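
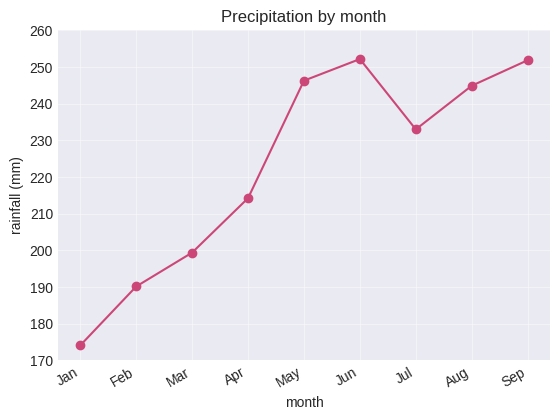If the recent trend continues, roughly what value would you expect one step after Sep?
≈ 260

Last three: 230, 240, 250 → slope ≈ 10/step → next ≈ 260.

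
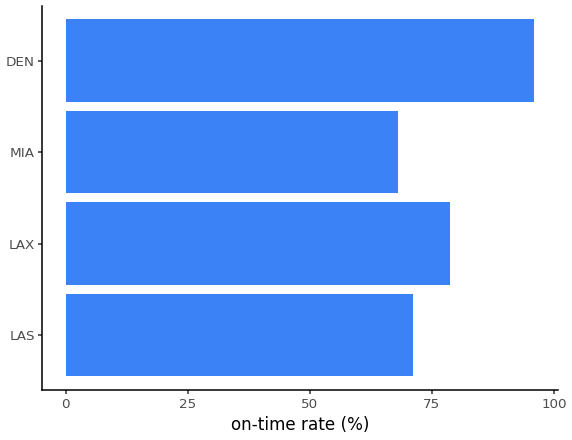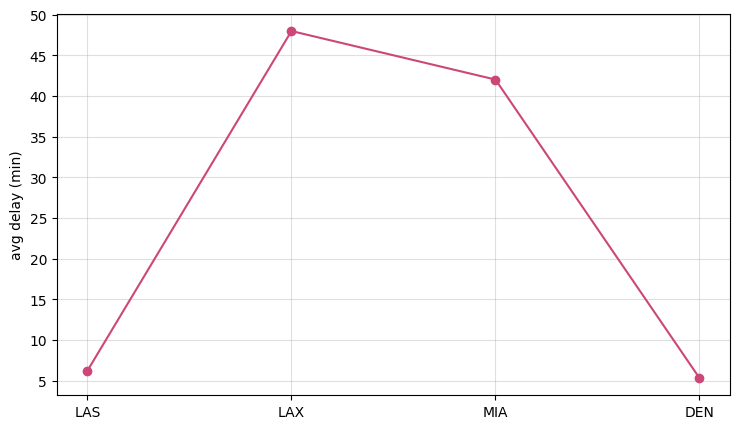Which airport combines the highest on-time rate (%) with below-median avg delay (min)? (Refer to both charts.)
Chart 2 median avg delay (min) ≈ 25; below-median airports: LAS, DEN. Among those, DEN has the highest on-time rate (%) (≈ 100).

DEN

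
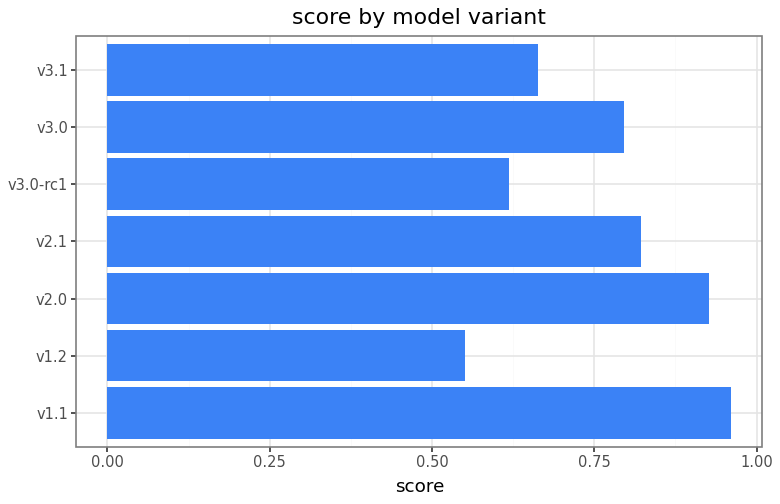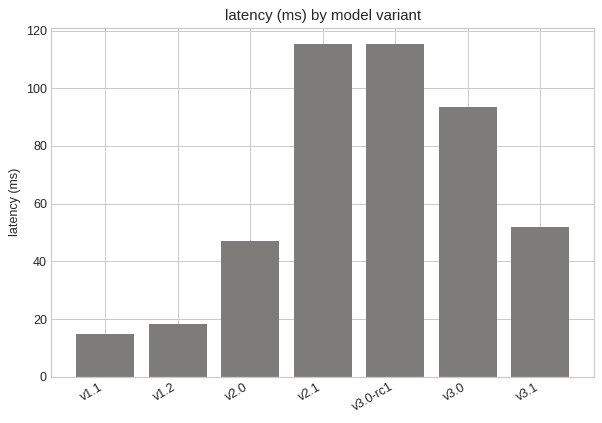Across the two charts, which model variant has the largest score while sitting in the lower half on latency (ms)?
Chart 2 median latency (ms) ≈ 60; below-median model variants: v1.1, v1.2, v2.0. Among those, v1.1 has the highest score (≈ 1).

v1.1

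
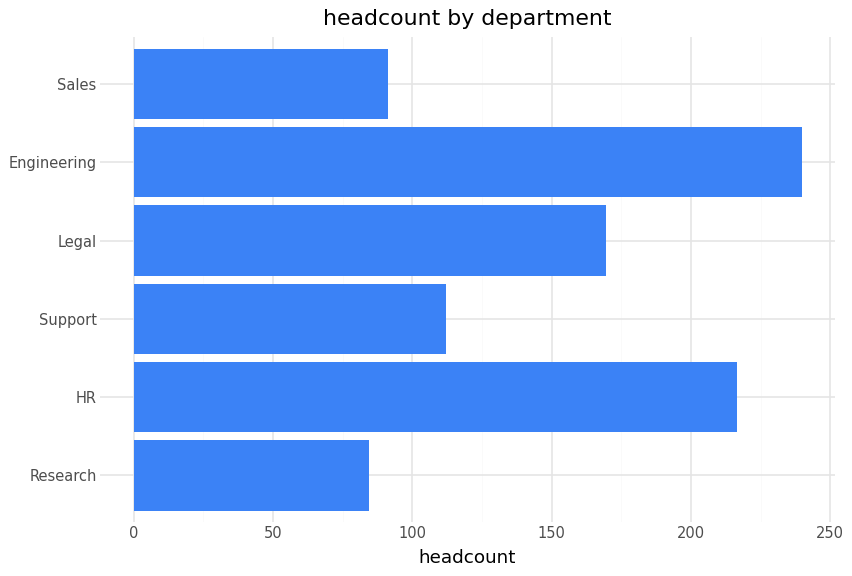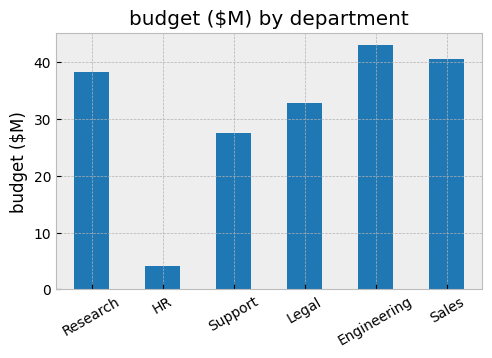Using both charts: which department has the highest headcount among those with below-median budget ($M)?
Chart 2 median budget ($M) ≈ 35; below-median departments: HR, Support, Legal. Among those, HR has the highest headcount (≈ 225).

HR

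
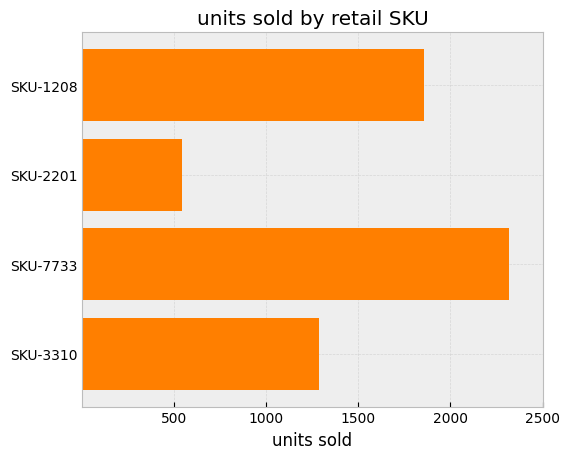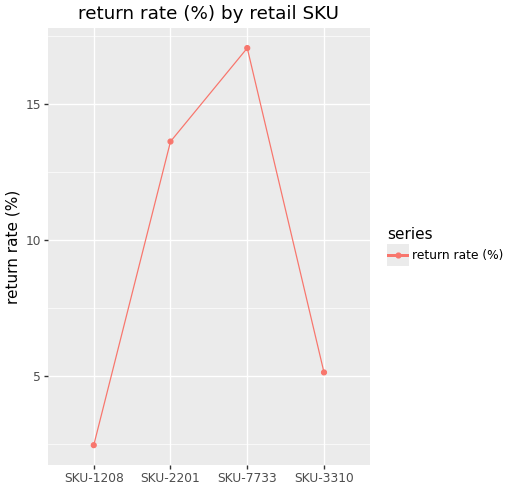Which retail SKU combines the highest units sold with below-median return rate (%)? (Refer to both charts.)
Chart 2 median return rate (%) ≈ 10; below-median retail SKUs: SKU-1208, SKU-3310. Among those, SKU-1208 has the highest units sold (≈ 2000).

SKU-1208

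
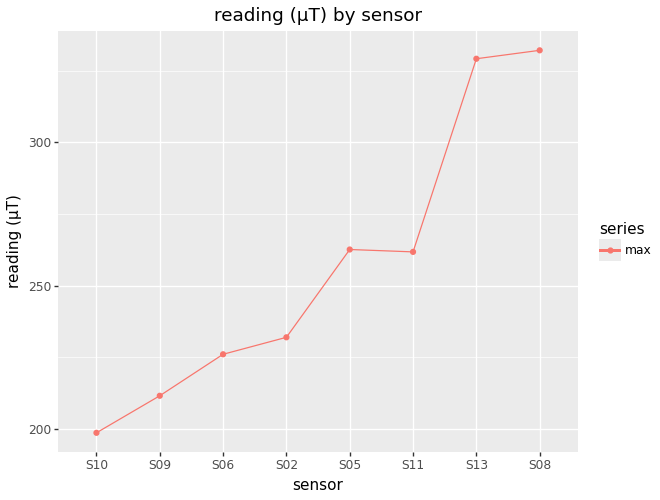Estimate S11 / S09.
S11 ≈ 260, S09 ≈ 220; 260/220 ≈ 1.18.

≈ 1.18×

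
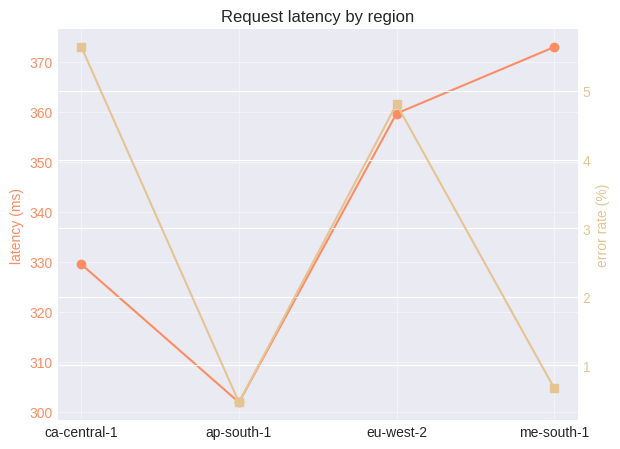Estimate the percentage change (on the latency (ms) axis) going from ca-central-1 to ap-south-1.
≈ -9.1%

ca-central-1 ≈ 330, ap-south-1 ≈ 300; (300 − 330) / 330 ≈ -9.1%.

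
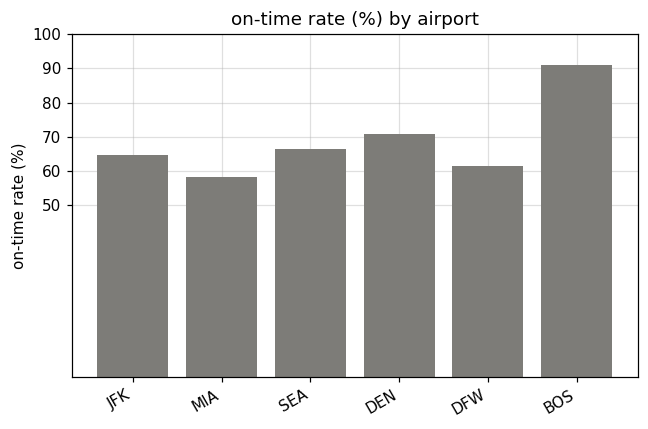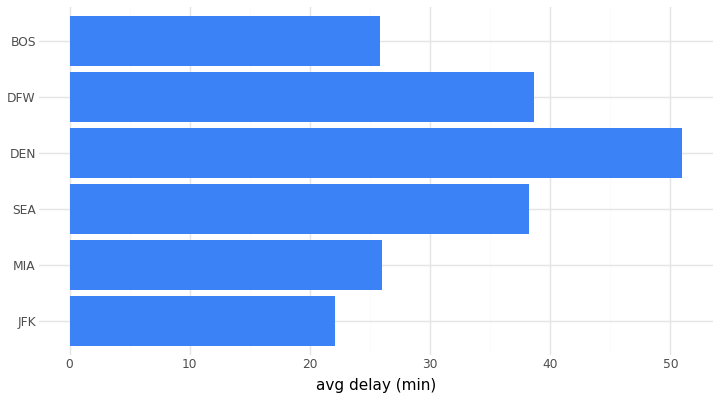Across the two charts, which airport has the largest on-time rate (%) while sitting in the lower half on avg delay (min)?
Chart 2 median avg delay (min) ≈ 30; below-median airports: JFK, MIA, BOS. Among those, BOS has the highest on-time rate (%) (≈ 90).

BOS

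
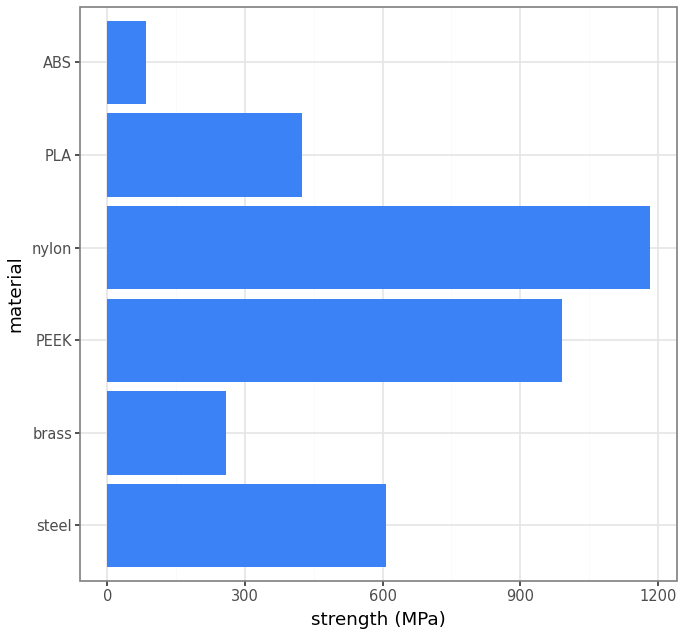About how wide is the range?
Max nylon ≈ 1200, min ABS ≈ 100; range ≈ 1100.

≈ 1100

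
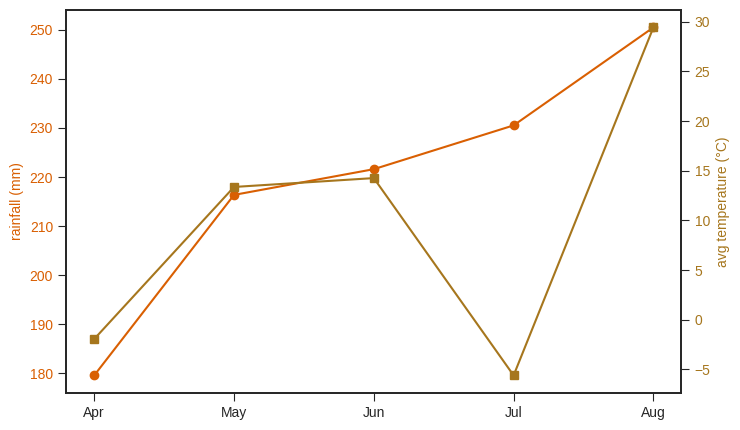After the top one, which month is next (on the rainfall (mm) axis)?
Top 3 (on the rainfall (mm) axis): Aug ≈ 250, Jul ≈ 230, Jun ≈ 220.

Jul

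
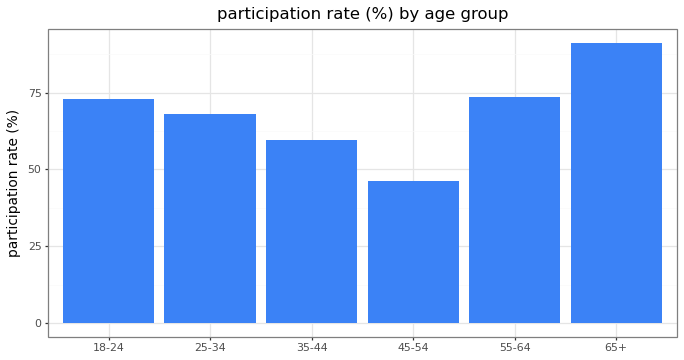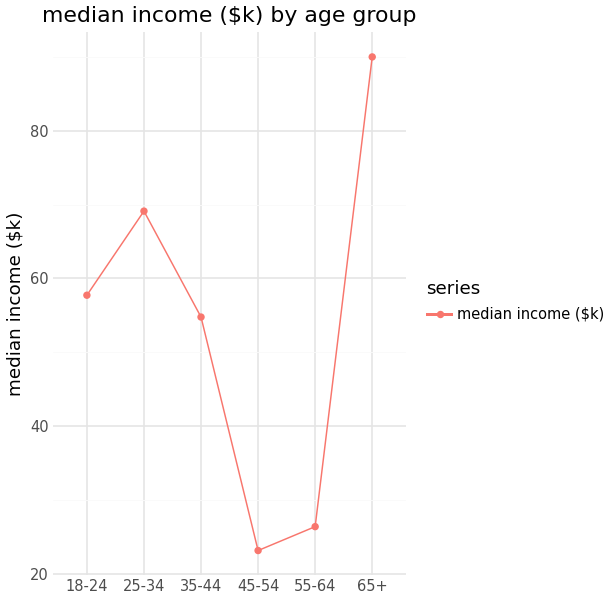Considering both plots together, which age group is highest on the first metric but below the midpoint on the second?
55-64

Chart 2 median median income ($k) ≈ 60; below-median age groups: 35-44, 45-54, 55-64. Among those, 55-64 has the highest participation rate (%) (≈ 70).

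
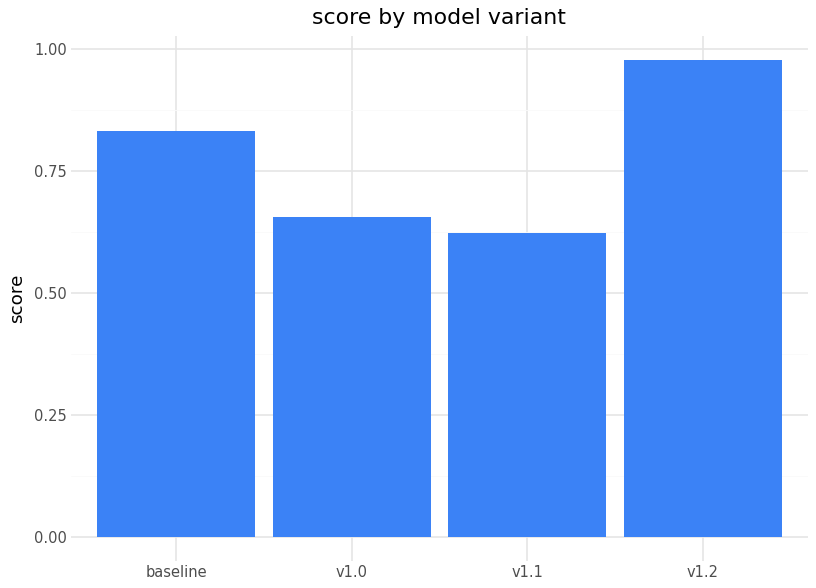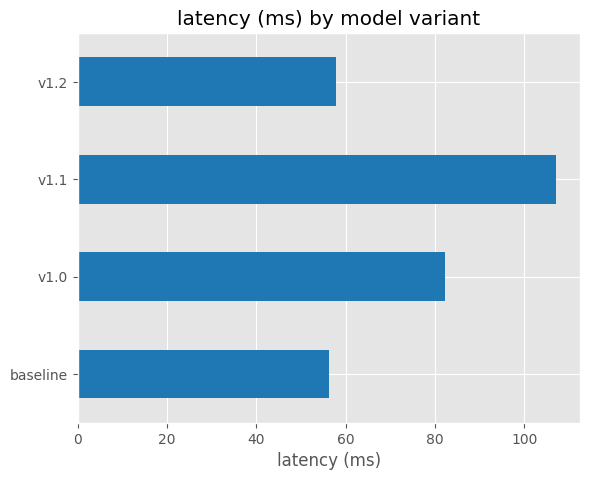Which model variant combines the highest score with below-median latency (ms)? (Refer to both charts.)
Chart 2 median latency (ms) ≈ 70; below-median model variants: baseline, v1.2. Among those, v1.2 has the highest score (≈ 1).

v1.2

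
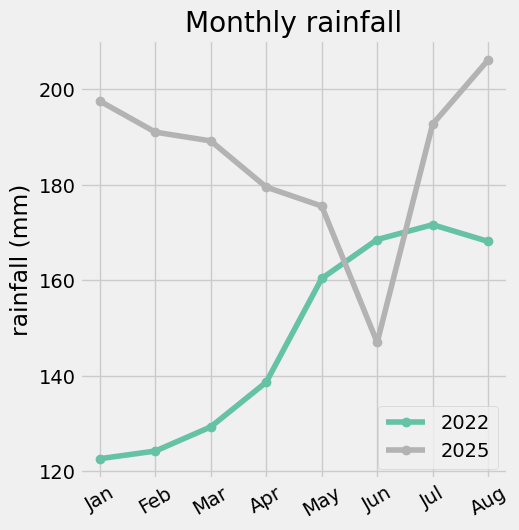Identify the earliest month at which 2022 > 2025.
Jun

May: 2022 ≈ 160 vs 2025 ≈ 180 (not yet); Jun: 2022 ≈ 170 vs 2025 ≈ 150 (first crossover).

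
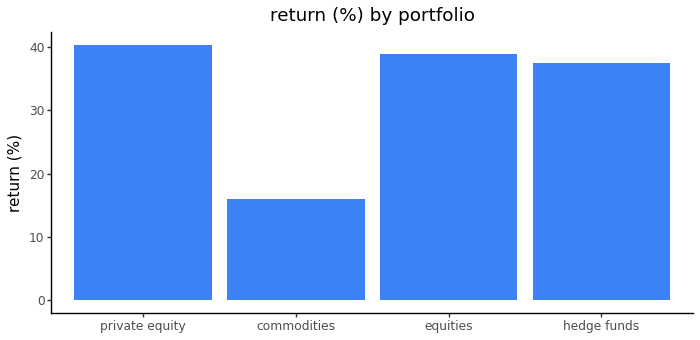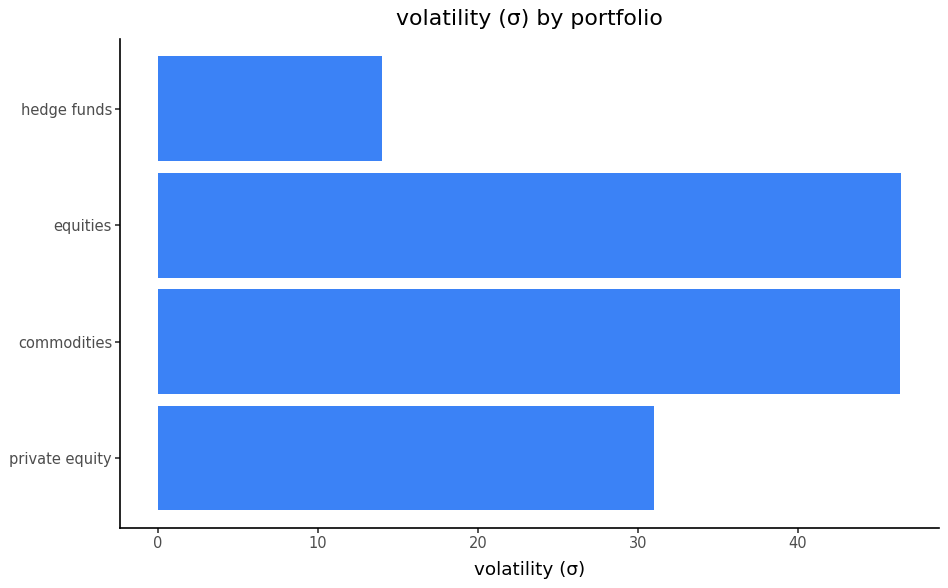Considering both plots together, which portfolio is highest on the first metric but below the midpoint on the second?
Chart 2 median volatility (σ) ≈ 40; below-median portfolios: private equity, hedge funds. Among those, private equity has the highest return (%) (≈ 40).

private equity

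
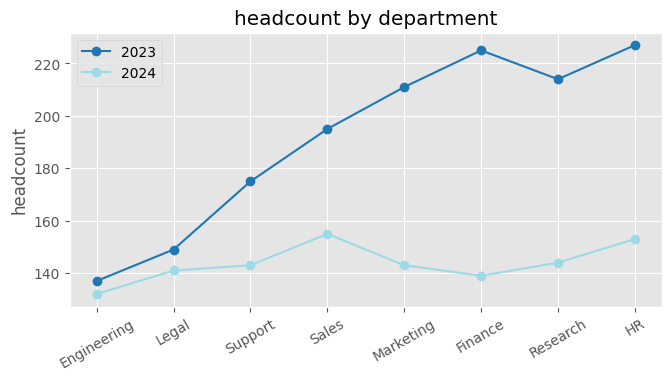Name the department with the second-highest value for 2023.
Top 3 for 2023: HR ≈ 230, Finance ≈ 220, Research ≈ 210.

Finance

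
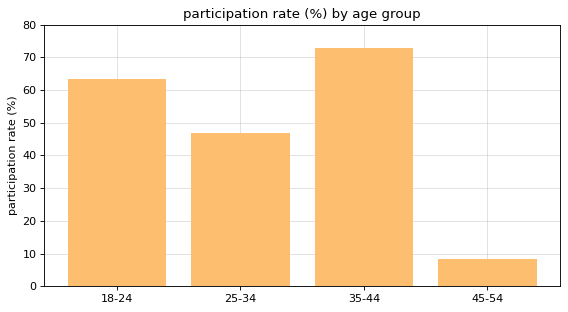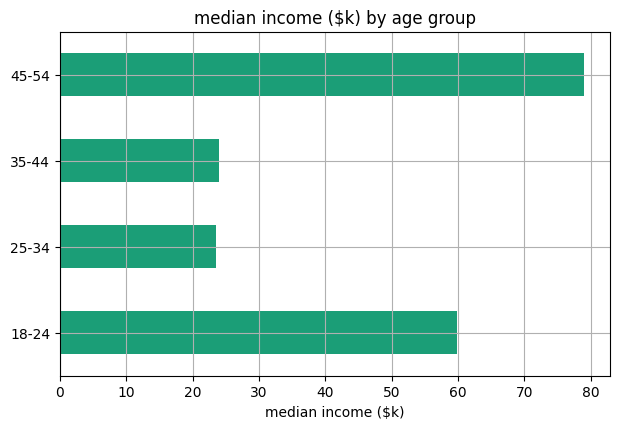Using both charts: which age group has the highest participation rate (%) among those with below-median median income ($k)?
35-44

Chart 2 median median income ($k) ≈ 40; below-median age groups: 25-34, 35-44. Among those, 35-44 has the highest participation rate (%) (≈ 70).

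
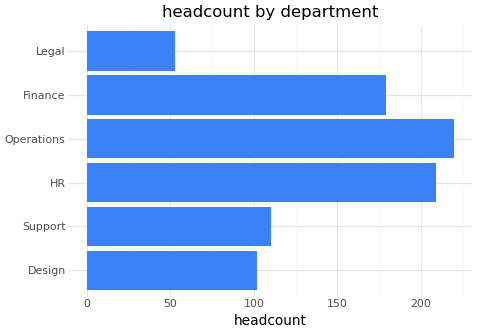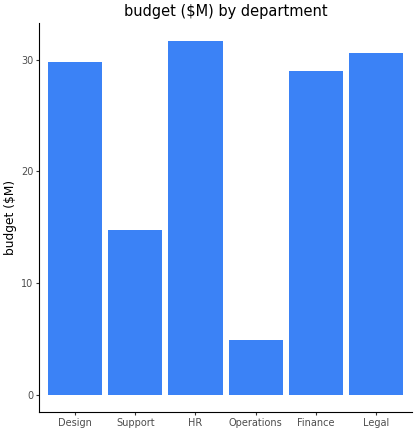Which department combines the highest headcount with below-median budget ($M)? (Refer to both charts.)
Operations

Chart 2 median budget ($M) ≈ 30; below-median departments: Support, Operations, Finance. Among those, Operations has the highest headcount (≈ 225).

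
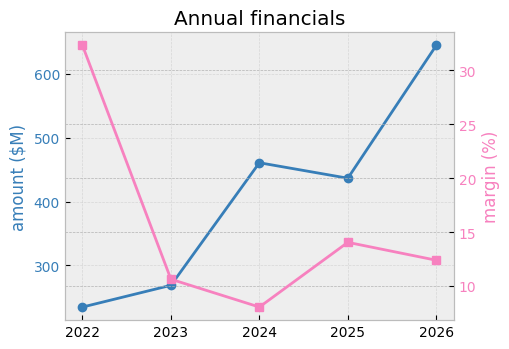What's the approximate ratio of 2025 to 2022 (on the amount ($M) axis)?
2025 ≈ 450, 2022 ≈ 250; 450/250 ≈ 1.8.

≈ 1.8×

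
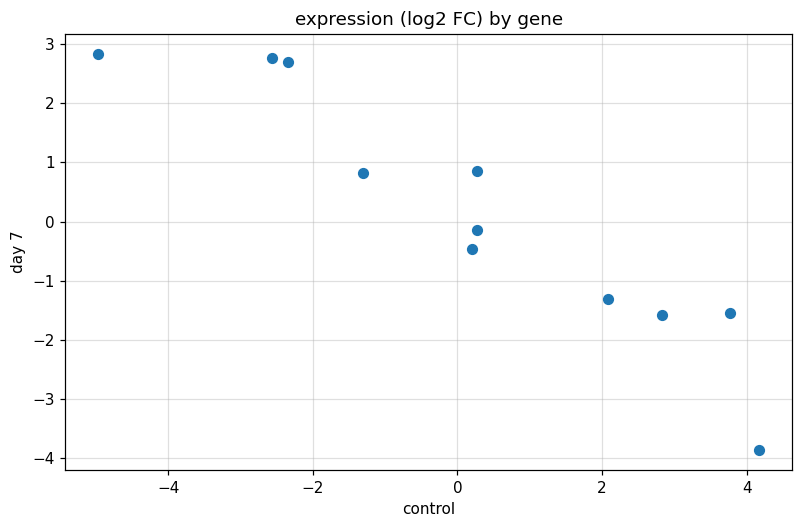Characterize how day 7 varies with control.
Points are negatively correlated; strong (|r| ≈ 0.9).

negative, strong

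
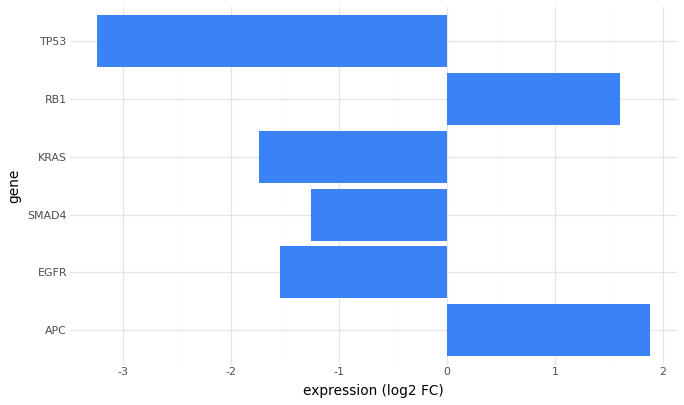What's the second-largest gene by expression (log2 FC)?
Top 3: APC ≈ 2.0, RB1 ≈ 1.5, SMAD4 ≈ -1.5.

RB1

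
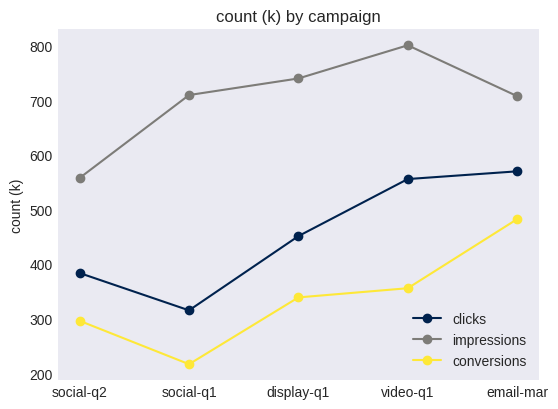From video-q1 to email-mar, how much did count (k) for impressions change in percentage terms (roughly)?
≈ -12.5%

video-q1 ≈ 800, email-mar ≈ 700; (700 − 800) / 800 ≈ -12.5%.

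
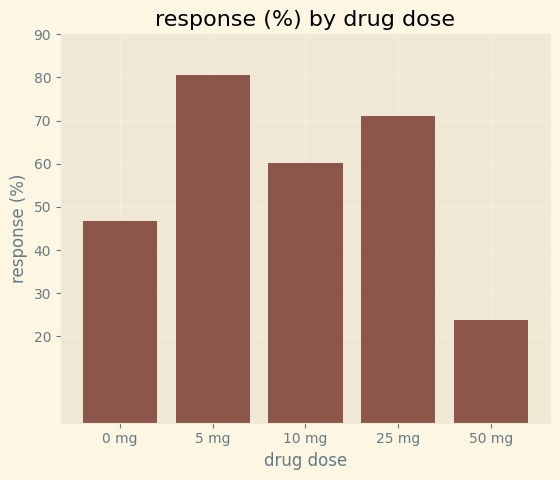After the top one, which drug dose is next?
25 mg

Top 3: 5 mg ≈ 80, 25 mg ≈ 70, 10 mg ≈ 60.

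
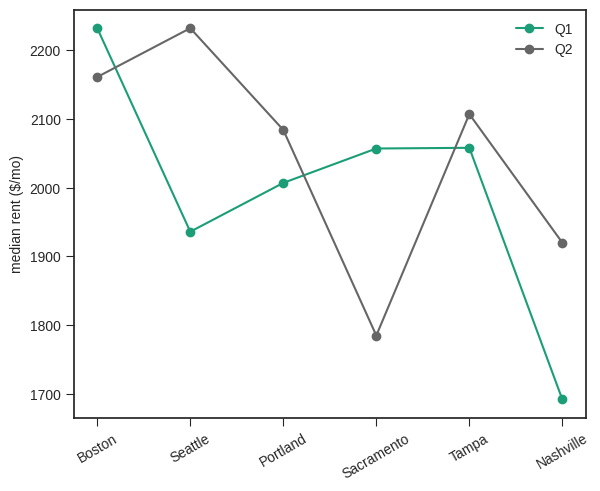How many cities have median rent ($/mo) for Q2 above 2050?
4

Above 2050: Boston, Seattle, Portland, Tampa.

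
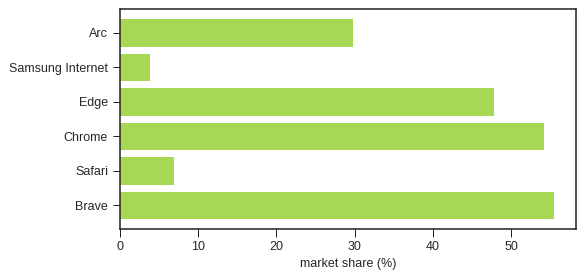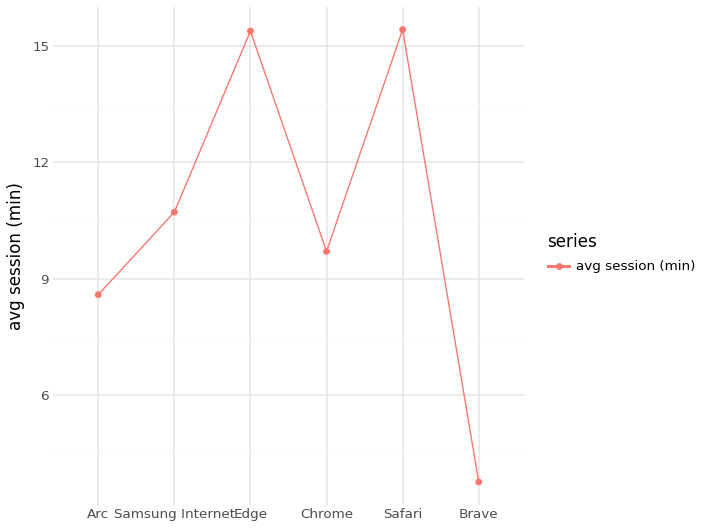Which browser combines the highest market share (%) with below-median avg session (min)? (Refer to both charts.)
Brave

Chart 2 median avg session (min) ≈ 10; below-median browsers: Arc, Chrome, Brave. Among those, Brave has the highest market share (%) (≈ 60).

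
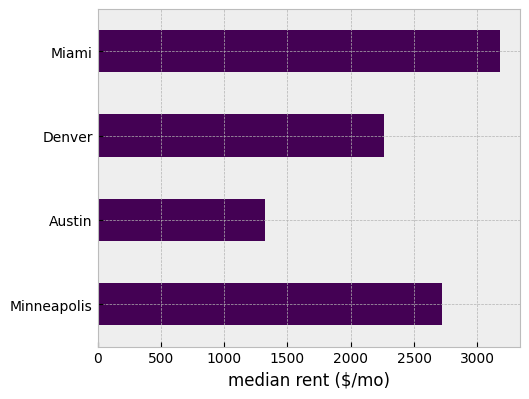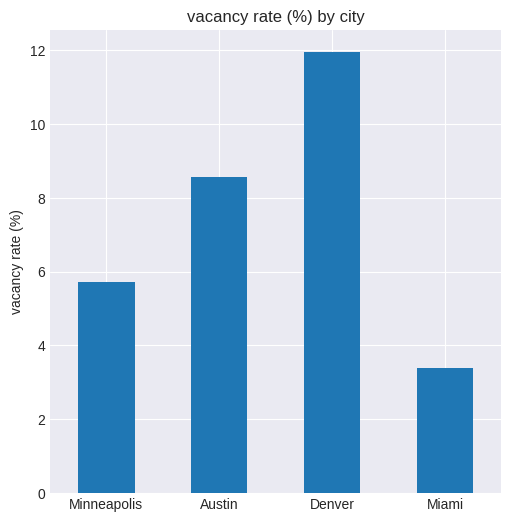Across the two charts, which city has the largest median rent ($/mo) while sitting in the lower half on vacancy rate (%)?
Chart 2 median vacancy rate (%) ≈ 8; below-median cities: Minneapolis, Miami. Among those, Miami has the highest median rent ($/mo) (≈ 3000).

Miami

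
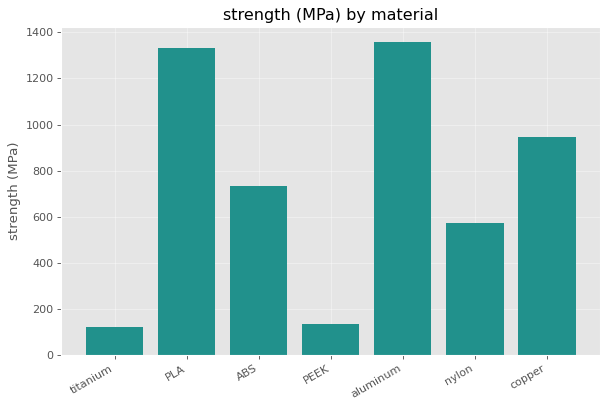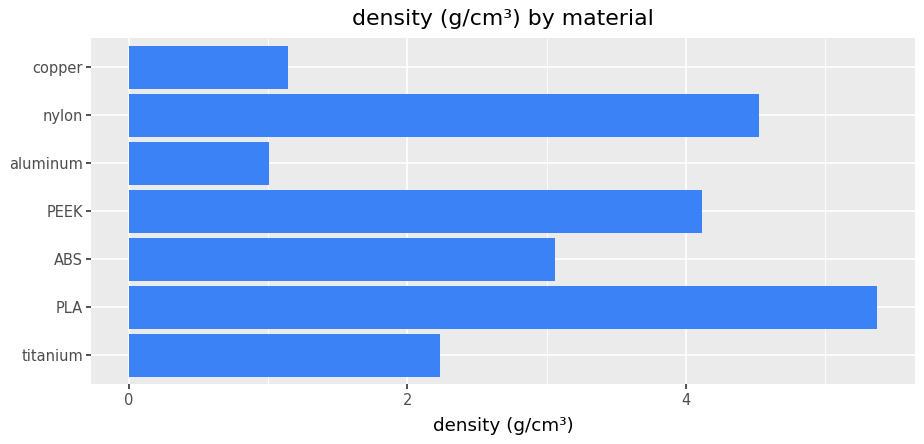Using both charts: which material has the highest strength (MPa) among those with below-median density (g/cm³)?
aluminum

Chart 2 median density (g/cm³) ≈ 3; below-median materials: titanium, aluminum, copper. Among those, aluminum has the highest strength (MPa) (≈ 1400).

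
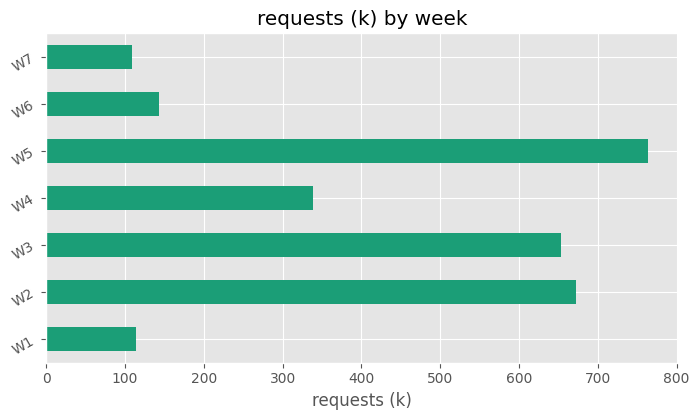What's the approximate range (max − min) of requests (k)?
Max W5 ≈ 800, min W7 ≈ 100; range ≈ 700.

≈ 700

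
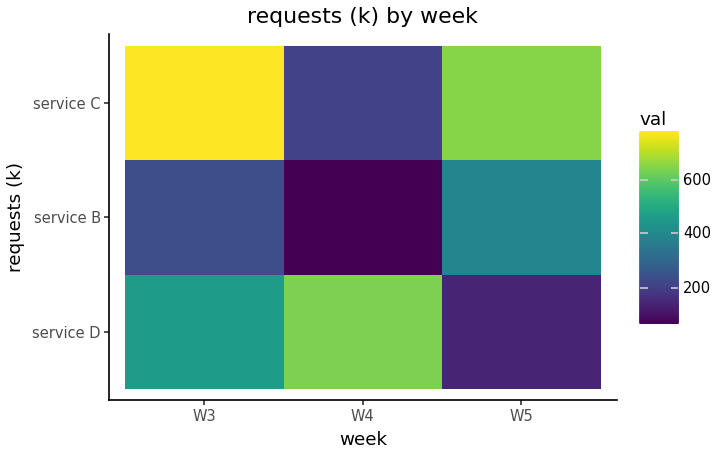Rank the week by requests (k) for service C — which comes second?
W5

Top 3 for service C: W3 ≈ 800, W5 ≈ 700, W4 ≈ 200.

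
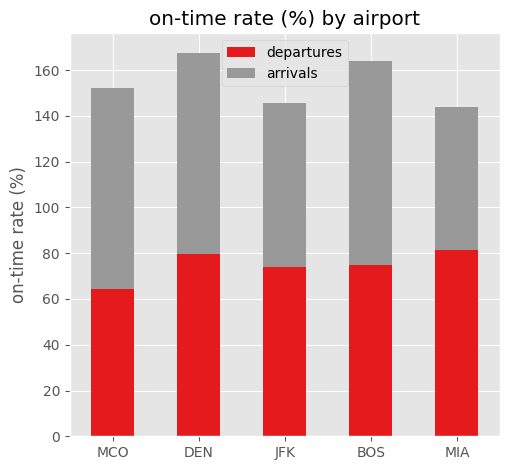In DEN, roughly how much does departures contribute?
≈ 80

departures top ≈ 80, bottom ≈ 0; segment ≈ 80.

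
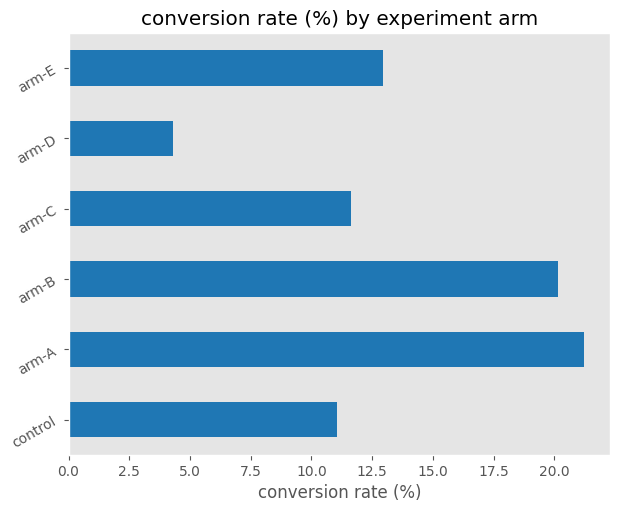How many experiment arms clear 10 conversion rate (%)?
Above 10: control, arm-A, arm-B, arm-C, arm-E.

5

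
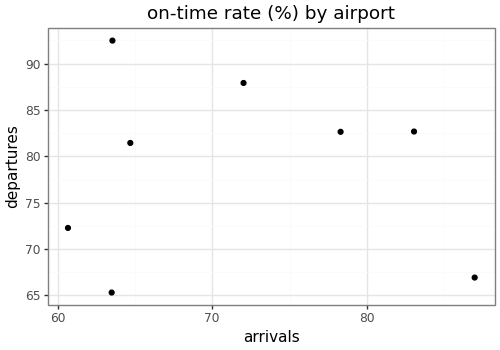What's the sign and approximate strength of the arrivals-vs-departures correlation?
no clear correlation

Points are roughly uncorrelated; weak (|r| ≈ 0.1).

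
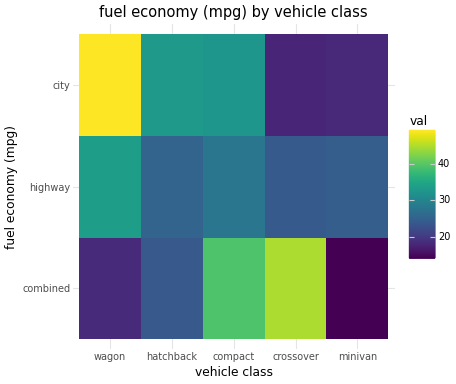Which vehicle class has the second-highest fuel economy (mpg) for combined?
compact

Top 3 for combined: crossover ≈ 45, compact ≈ 40, hatchback ≈ 25.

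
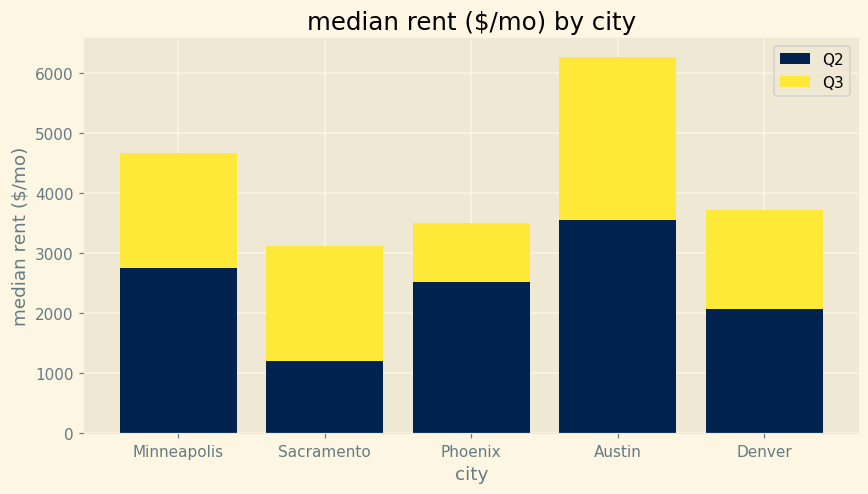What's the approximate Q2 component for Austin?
Q2 top ≈ 4000, bottom ≈ 0; segment ≈ 4000.

≈ 4000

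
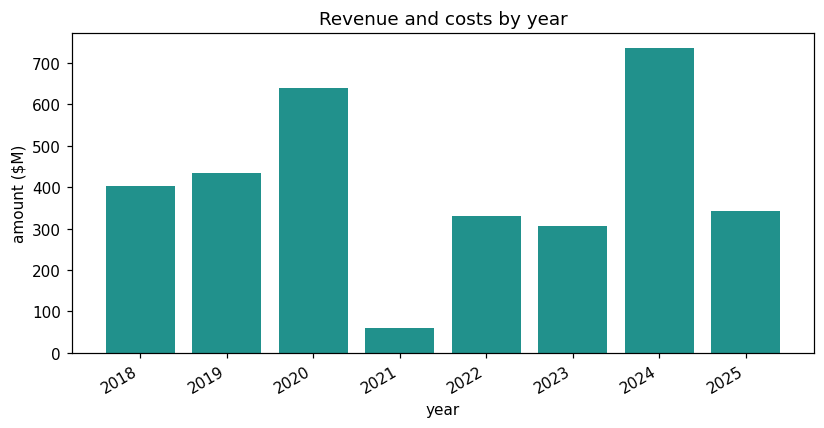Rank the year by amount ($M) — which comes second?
Top 3: 2024 ≈ 700, 2020 ≈ 600, 2019 ≈ 400.

2020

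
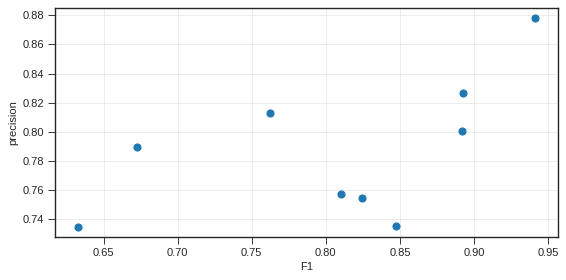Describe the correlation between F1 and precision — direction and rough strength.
Points are positively correlated; moderate (|r| ≈ 0.6).

positive, moderate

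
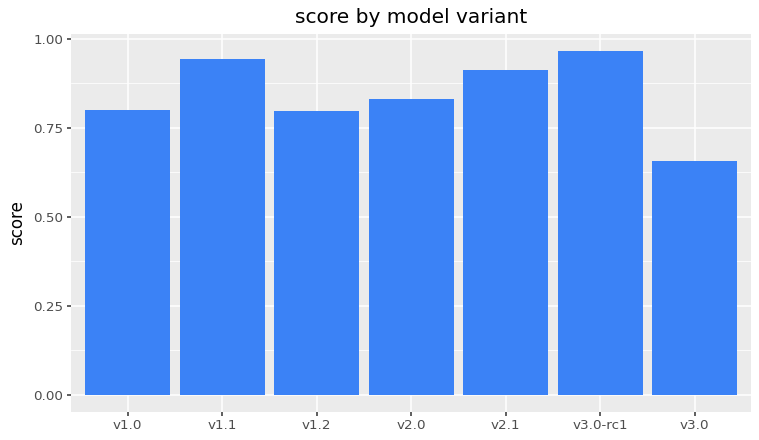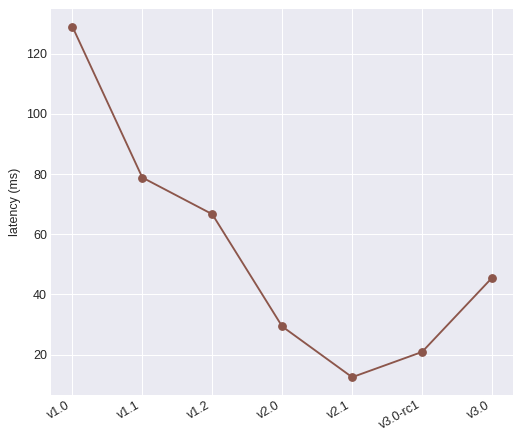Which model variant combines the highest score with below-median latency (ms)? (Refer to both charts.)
v3.0-rc1

Chart 2 median latency (ms) ≈ 40; below-median model variants: v2.0, v2.1, v3.0-rc1. Among those, v3.0-rc1 has the highest score (≈ 1).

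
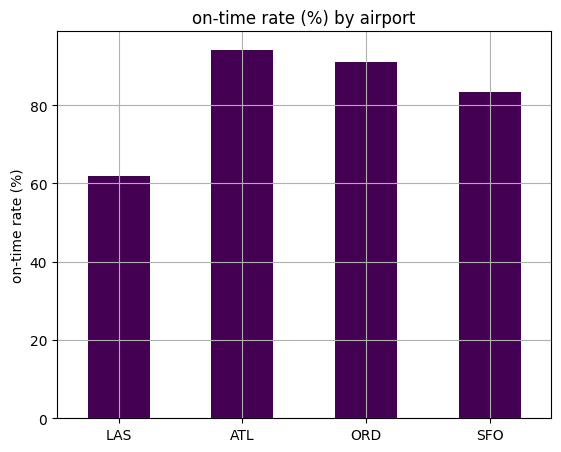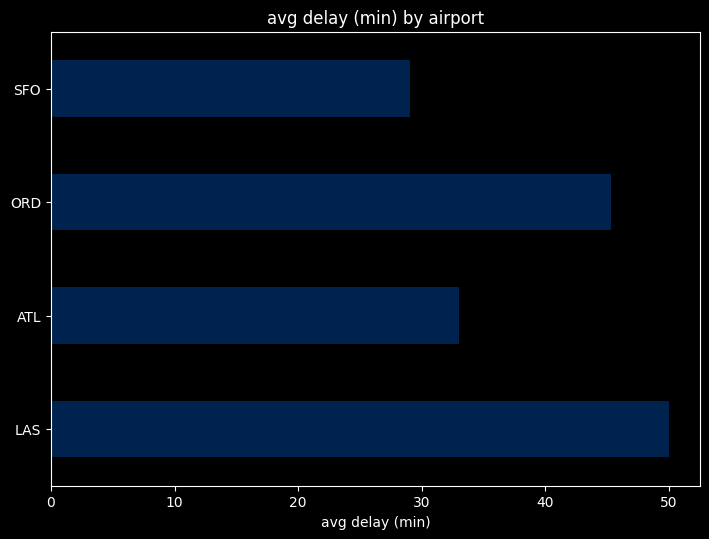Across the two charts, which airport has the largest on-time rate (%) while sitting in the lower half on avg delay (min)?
ATL

Chart 2 median avg delay (min) ≈ 40; below-median airports: ATL, SFO. Among those, ATL has the highest on-time rate (%) (≈ 90).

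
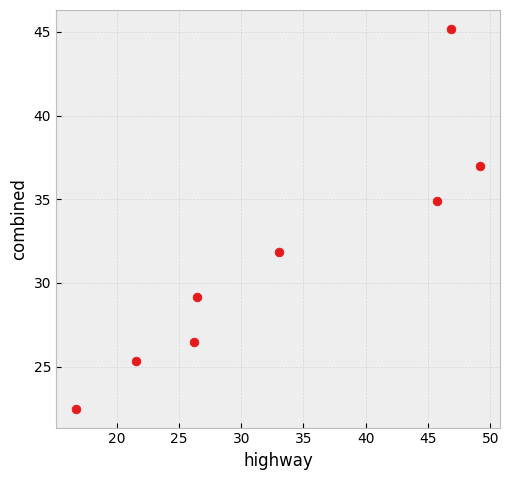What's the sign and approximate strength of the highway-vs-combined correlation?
positive, strong

Points are positively correlated; strong (|r| ≈ 0.9).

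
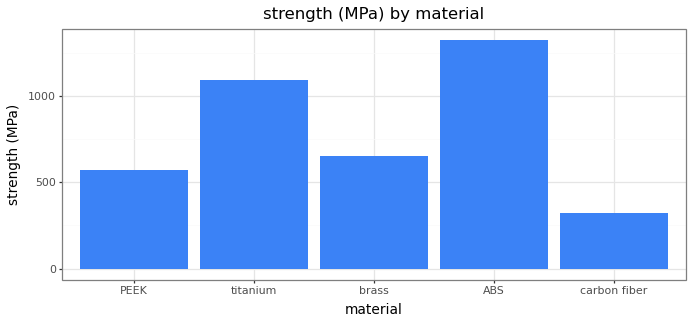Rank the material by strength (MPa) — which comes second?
titanium

Top 3: ABS ≈ 1400, titanium ≈ 1000, brass ≈ 600.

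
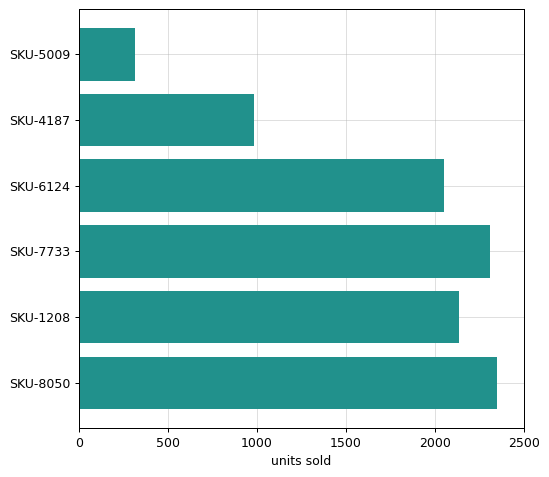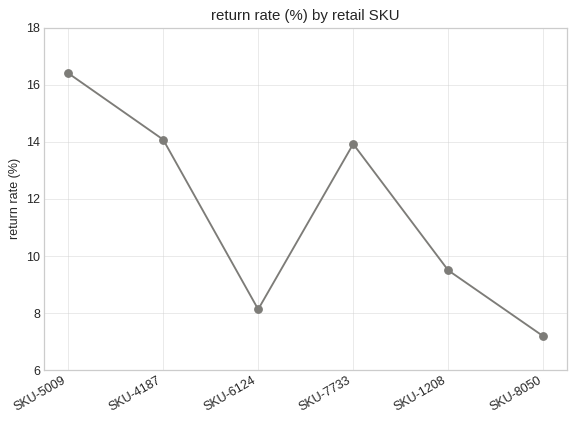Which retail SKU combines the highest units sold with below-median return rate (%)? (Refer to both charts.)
SKU-8050

Chart 2 median return rate (%) ≈ 12; below-median retail SKUs: SKU-6124, SKU-1208, SKU-8050. Among those, SKU-8050 has the highest units sold (≈ 2500).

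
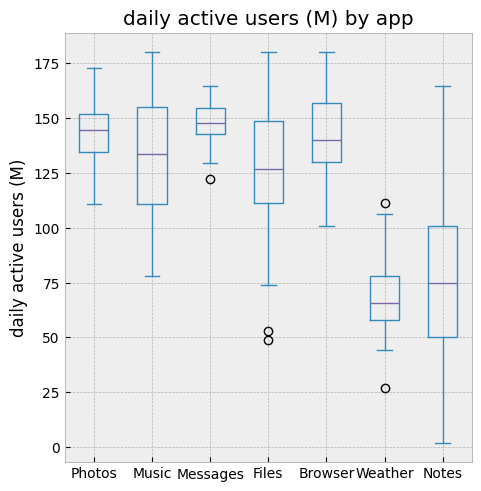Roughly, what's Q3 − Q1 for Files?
≈ 40

Q3 ≈ 150, Q1 ≈ 110; IQR ≈ 40.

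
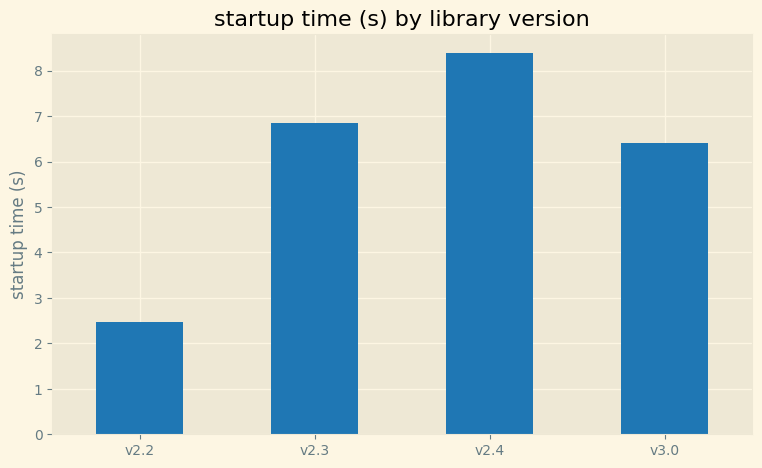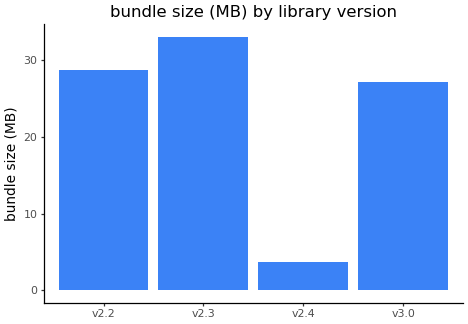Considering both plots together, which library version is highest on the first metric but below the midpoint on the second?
Chart 2 median bundle size (MB) ≈ 30; below-median library versions: v2.4, v3.0. Among those, v2.4 has the highest startup time (s) (≈ 8).

v2.4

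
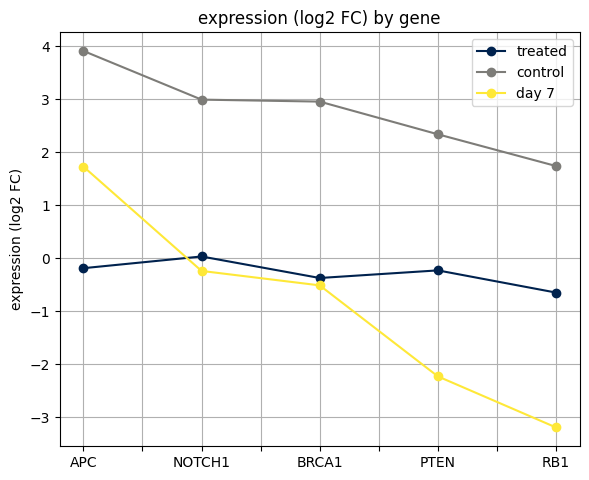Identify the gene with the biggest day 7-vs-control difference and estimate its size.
RB1, ≈ 5 log2 FC

RB1: day 7 ≈ -3, control ≈ 2 → gap ≈ 5. Next-largest (PTEN) is only ≈ 4.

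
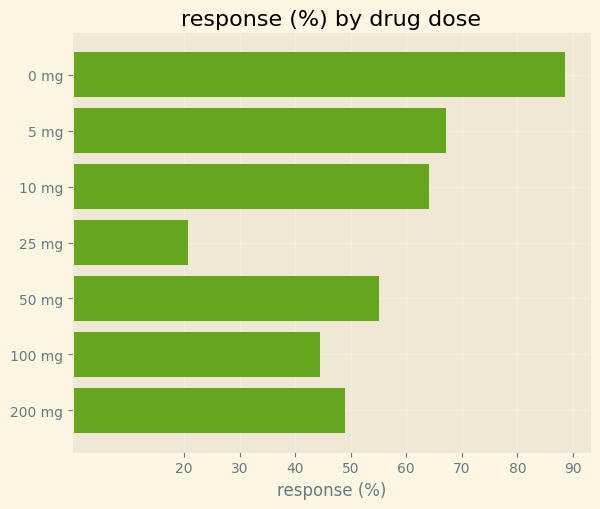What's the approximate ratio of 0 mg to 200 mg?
≈ 1.8×

0 mg ≈ 90, 200 mg ≈ 50; 90/50 ≈ 1.8.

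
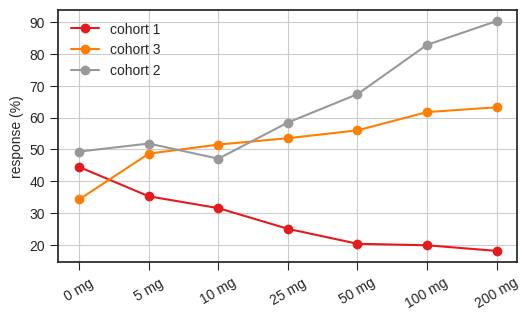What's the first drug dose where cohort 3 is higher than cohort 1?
5 mg

0 mg: cohort 3 ≈ 30 vs cohort 1 ≈ 40 (not yet); 5 mg: cohort 3 ≈ 50 vs cohort 1 ≈ 40 (first crossover).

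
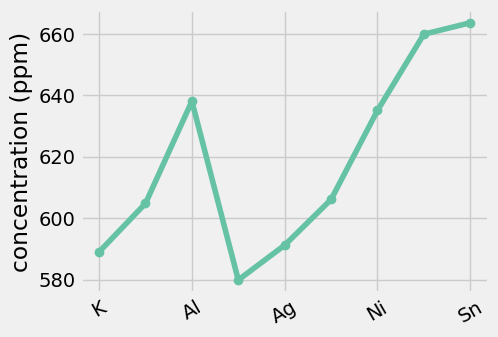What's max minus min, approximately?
Max Sn ≈ 660, min Mg ≈ 580; range ≈ 80.

≈ 80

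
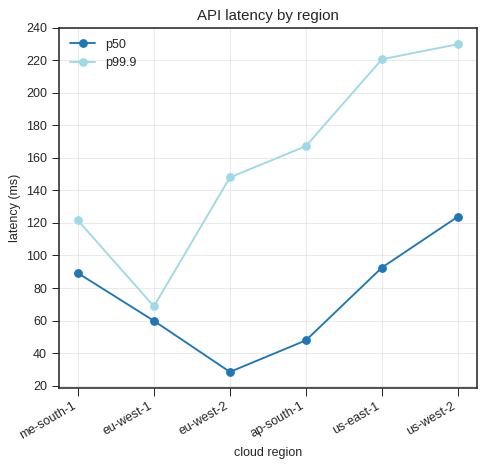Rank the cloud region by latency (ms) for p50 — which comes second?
us-east-1

Top 3 for p50: us-west-2 ≈ 120, us-east-1 ≈ 100, me-south-1 ≈ 80.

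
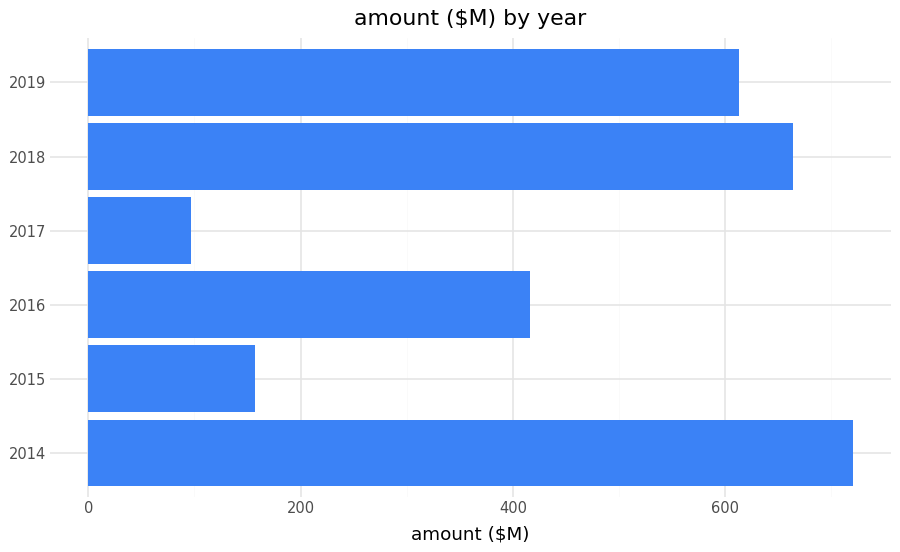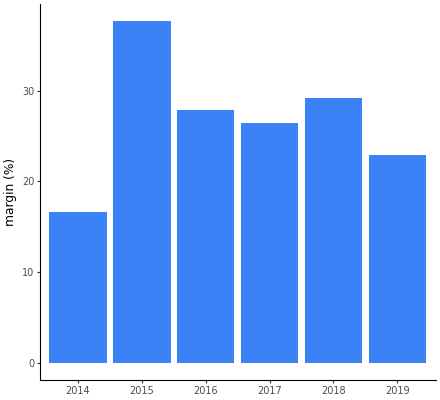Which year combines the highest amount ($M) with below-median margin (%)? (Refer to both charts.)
Chart 2 median margin (%) ≈ 25; below-median years: 2014, 2017, 2019. Among those, 2014 has the highest amount ($M) (≈ 700).

2014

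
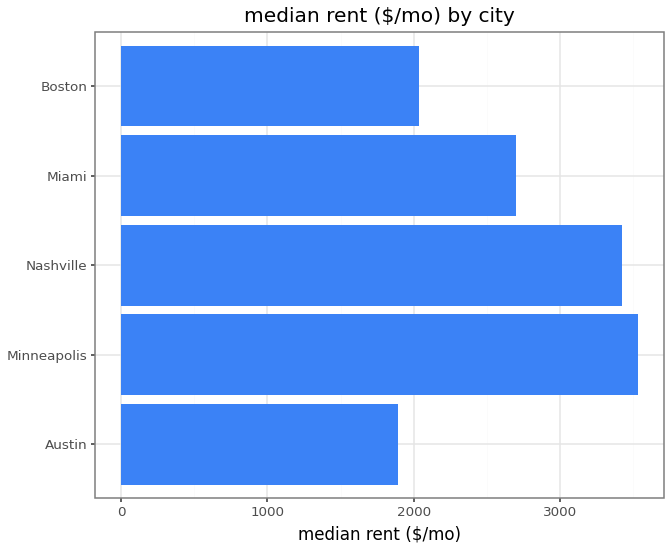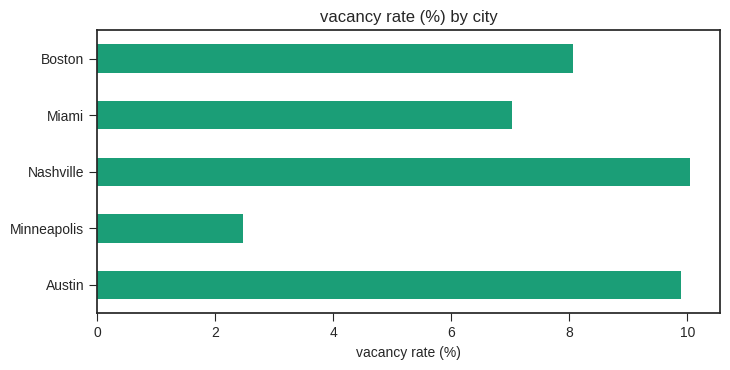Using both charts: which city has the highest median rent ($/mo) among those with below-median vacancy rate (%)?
Minneapolis

Chart 2 median vacancy rate (%) ≈ 8; below-median cities: Minneapolis, Miami. Among those, Minneapolis has the highest median rent ($/mo) (≈ 3500).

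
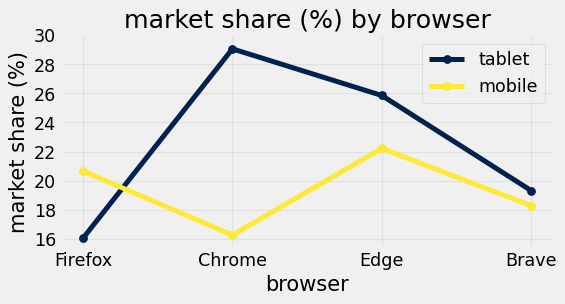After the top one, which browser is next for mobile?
Firefox

Top 3 for mobile: Edge ≈ 22, Firefox ≈ 20, Brave ≈ 18.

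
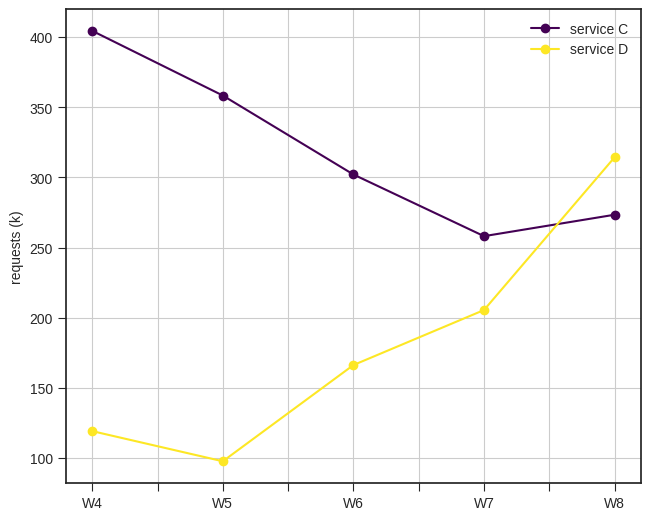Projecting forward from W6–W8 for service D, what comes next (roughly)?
Last three: 150, 200, 300 → slope ≈ 75/step → next ≈ 375.

≈ 375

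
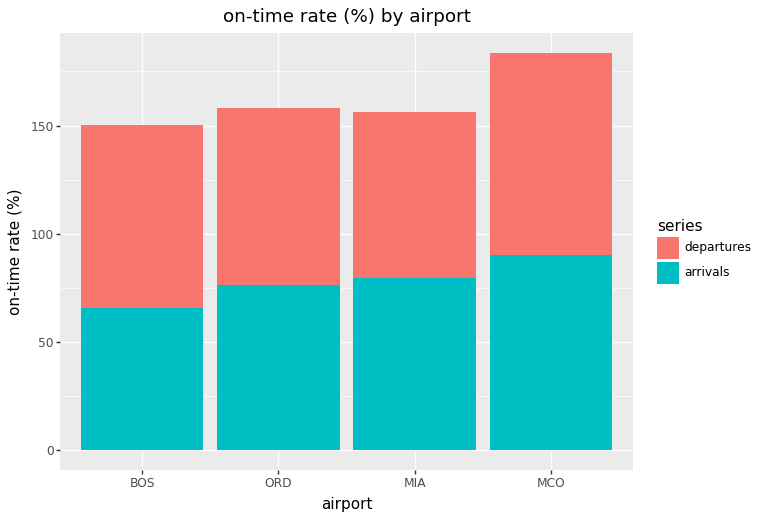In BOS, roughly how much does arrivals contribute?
≈ 60

arrivals top ≈ 60, bottom ≈ 0; segment ≈ 60.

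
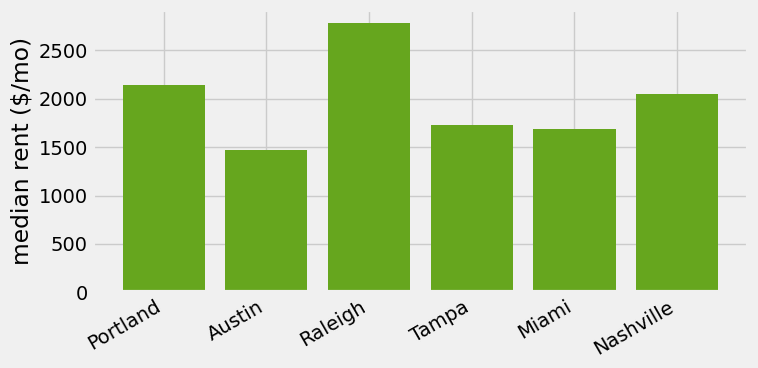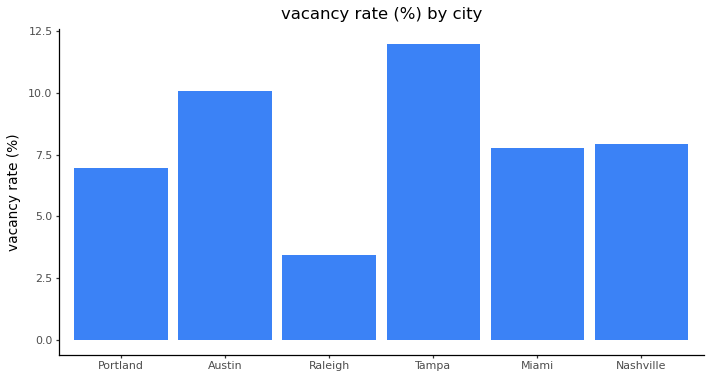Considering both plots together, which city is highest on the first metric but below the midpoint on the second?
Raleigh

Chart 2 median vacancy rate (%) ≈ 8; below-median cities: Portland, Raleigh, Miami. Among those, Raleigh has the highest median rent ($/mo) (≈ 3000).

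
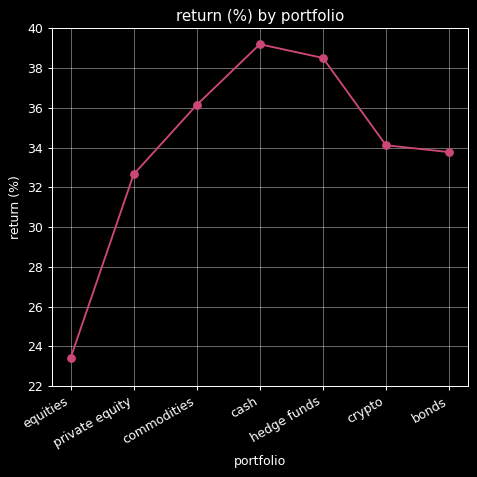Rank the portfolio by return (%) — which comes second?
Top 3: cash ≈ 40, hedge funds ≈ 38, commodities ≈ 36.

hedge funds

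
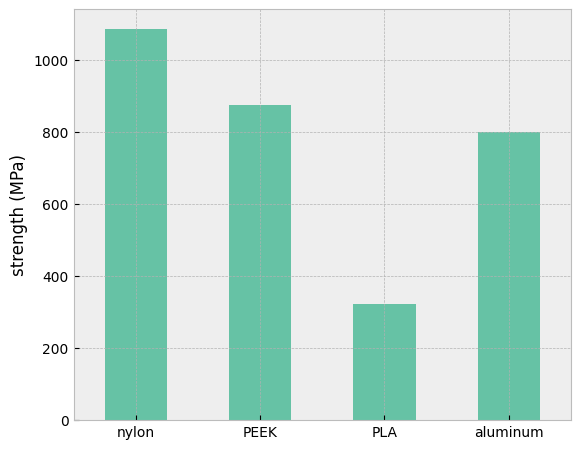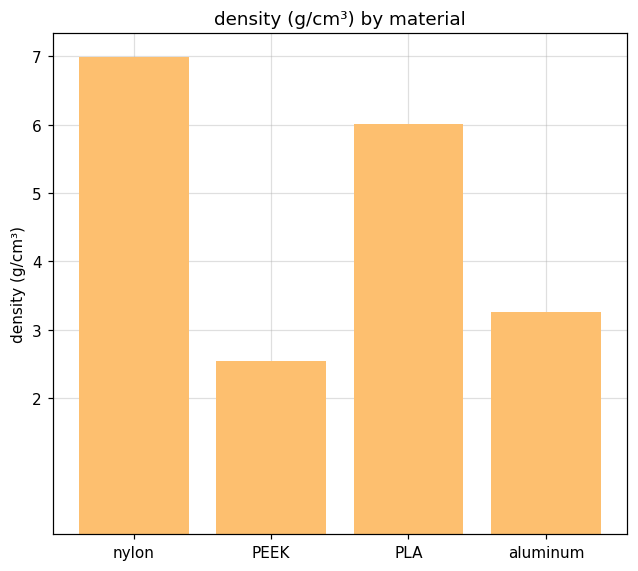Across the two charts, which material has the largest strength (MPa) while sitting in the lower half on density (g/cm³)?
Chart 2 median density (g/cm³) ≈ 5; below-median materials: PEEK, aluminum. Among those, PEEK has the highest strength (MPa) (≈ 900).

PEEK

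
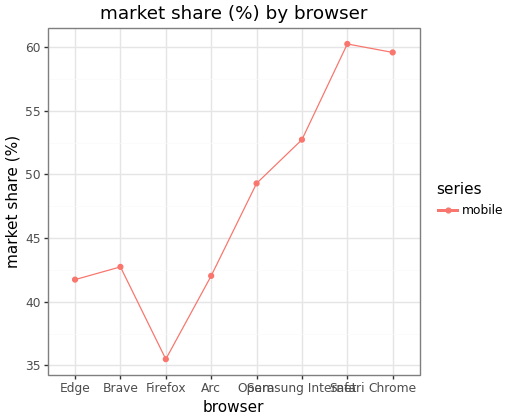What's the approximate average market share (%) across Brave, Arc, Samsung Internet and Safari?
(45 + 40 + 55 + 60) / 4 ≈ 50.

≈ 50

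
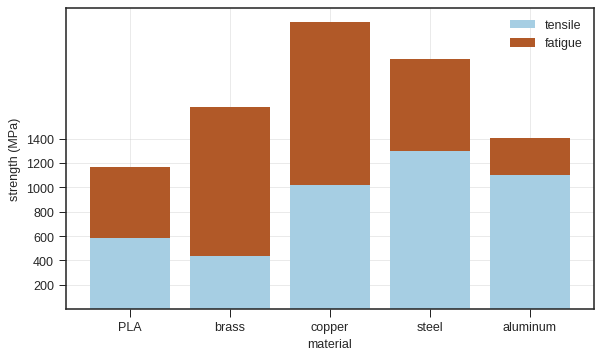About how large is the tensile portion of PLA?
≈ 600

tensile top ≈ 600, bottom ≈ 0; segment ≈ 600.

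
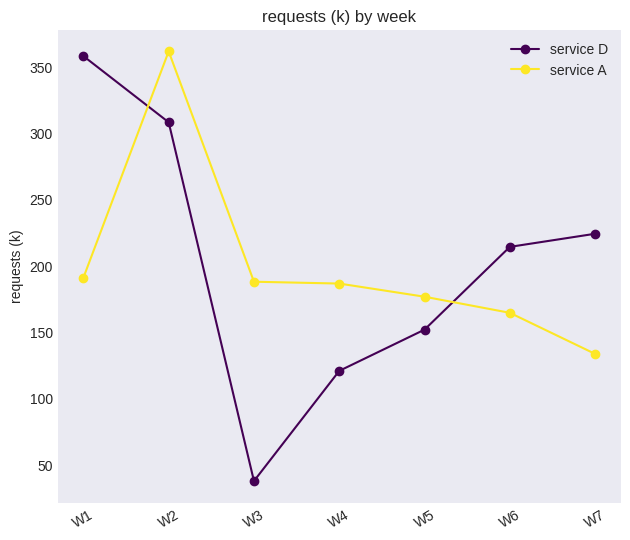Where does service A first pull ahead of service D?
W2

W1: service A ≈ 200 vs service D ≈ 350 (not yet); W2: service A ≈ 350 vs service D ≈ 300 (first crossover).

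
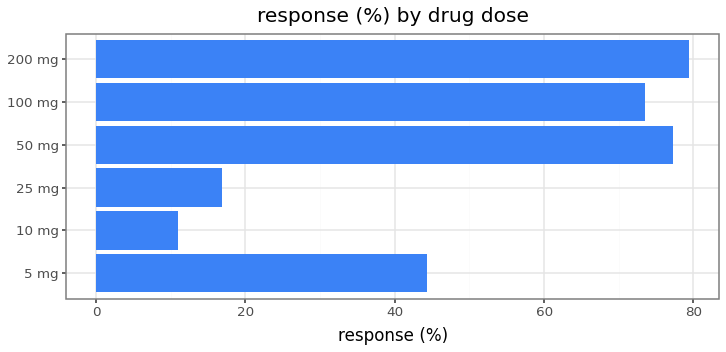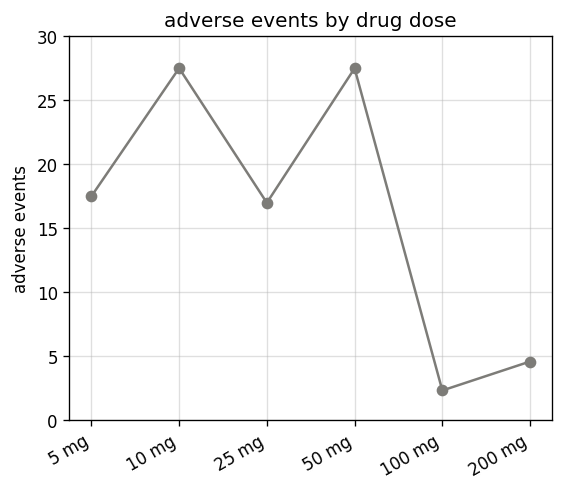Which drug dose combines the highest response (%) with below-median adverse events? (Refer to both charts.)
Chart 2 median adverse events ≈ 15; below-median drug doses: 25 mg, 100 mg, 200 mg. Among those, 200 mg has the highest response (%) (≈ 80).

200 mg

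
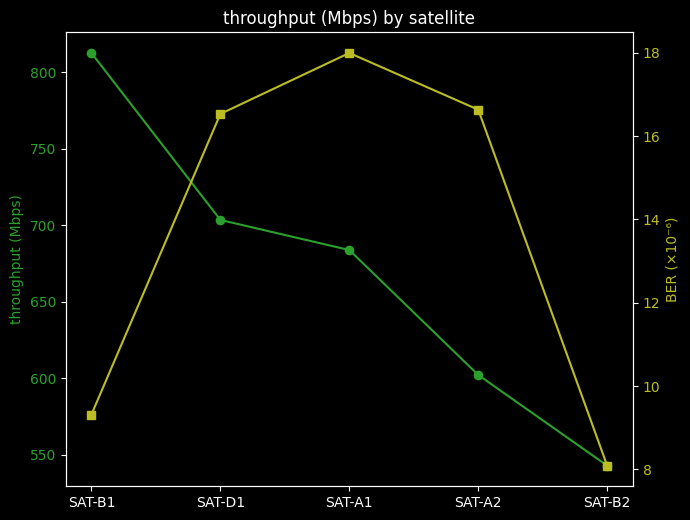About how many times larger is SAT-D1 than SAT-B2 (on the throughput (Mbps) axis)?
SAT-D1 ≈ 700, SAT-B2 ≈ 550; 700/550 ≈ 1.27.

≈ 1.27×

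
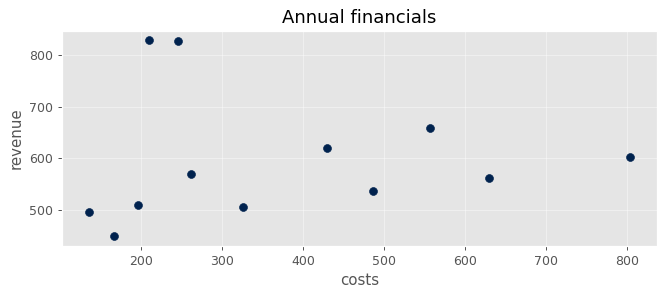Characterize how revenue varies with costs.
Points are roughly uncorrelated; weak (|r| ≈ 0.0).

no clear correlation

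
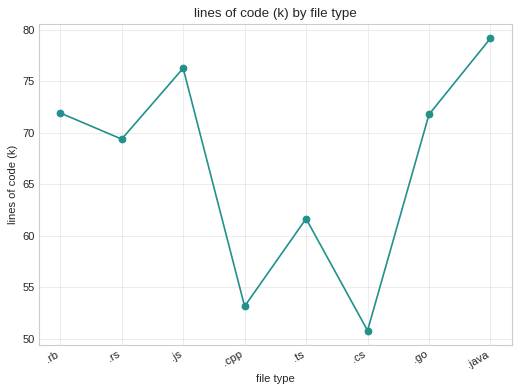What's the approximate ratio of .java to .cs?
.java ≈ 80, .cs ≈ 50; 80/50 ≈ 1.6.

≈ 1.6×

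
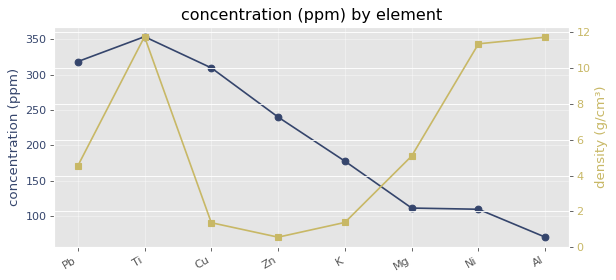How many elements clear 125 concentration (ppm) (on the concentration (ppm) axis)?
Above 125: Pb, Ti, Cu, Zn, K.

5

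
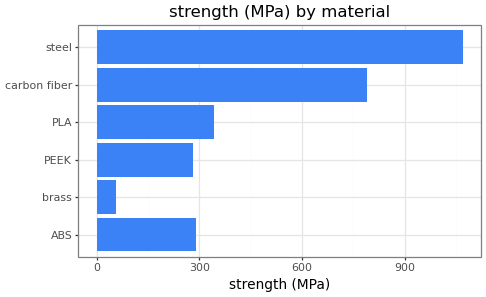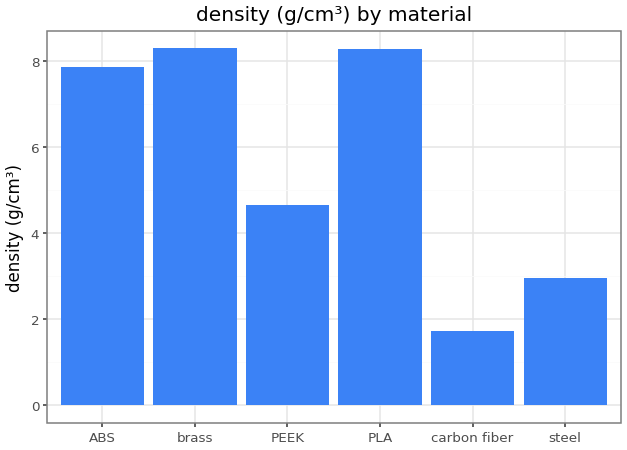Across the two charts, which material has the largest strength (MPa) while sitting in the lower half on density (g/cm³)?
steel

Chart 2 median density (g/cm³) ≈ 6; below-median materials: PEEK, carbon fiber, steel. Among those, steel has the highest strength (MPa) (≈ 1100).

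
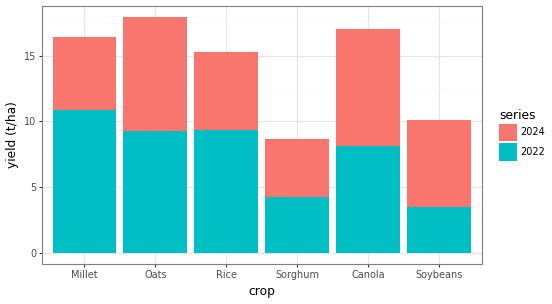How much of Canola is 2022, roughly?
≈ 8

2022 top ≈ 8, bottom ≈ 0; segment ≈ 8.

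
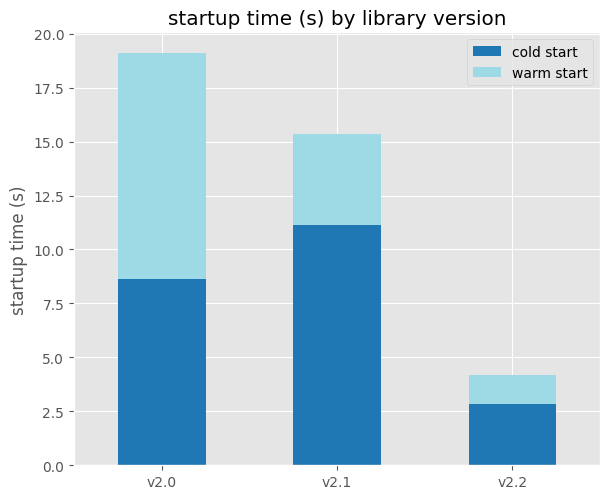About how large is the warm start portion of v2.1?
warm start top ≈ 16, bottom ≈ 12; segment ≈ 4.

≈ 4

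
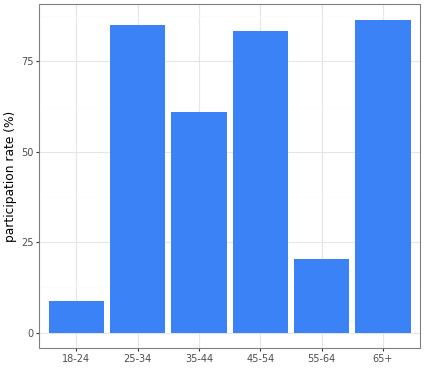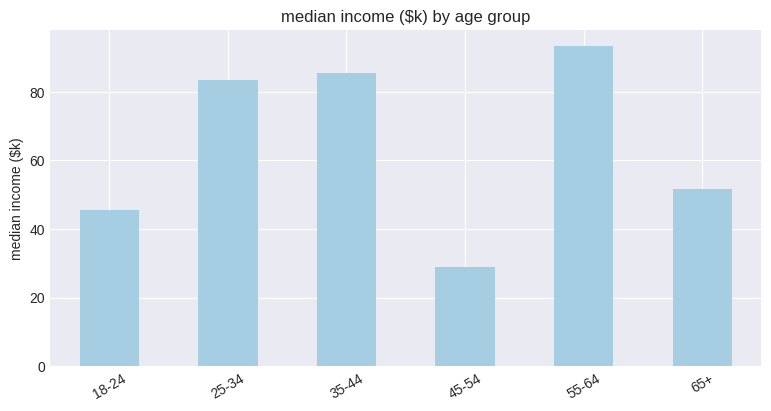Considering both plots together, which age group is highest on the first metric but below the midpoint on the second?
65+

Chart 2 median median income ($k) ≈ 70; below-median age groups: 18-24, 45-54, 65+. Among those, 65+ has the highest participation rate (%) (≈ 90).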